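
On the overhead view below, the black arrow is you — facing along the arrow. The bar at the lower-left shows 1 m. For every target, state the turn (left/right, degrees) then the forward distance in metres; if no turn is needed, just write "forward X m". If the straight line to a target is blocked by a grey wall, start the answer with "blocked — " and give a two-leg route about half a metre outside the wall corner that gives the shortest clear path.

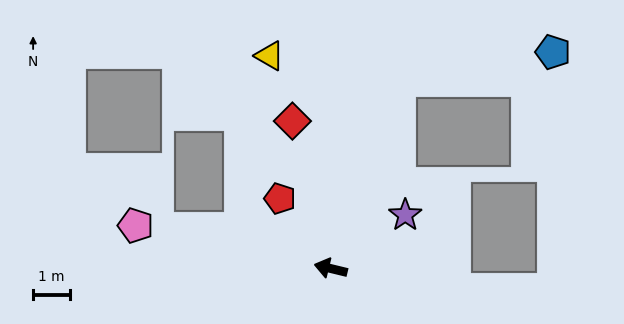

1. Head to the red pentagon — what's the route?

turn right 40°, forward 2.3 m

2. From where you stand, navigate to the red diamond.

turn right 62°, forward 4.1 m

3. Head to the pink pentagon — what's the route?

forward 5.4 m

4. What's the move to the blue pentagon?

blocked — turn right 97°, forward 5.4 m, then turn right 58°, forward 4.2 m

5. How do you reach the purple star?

turn right 131°, forward 2.5 m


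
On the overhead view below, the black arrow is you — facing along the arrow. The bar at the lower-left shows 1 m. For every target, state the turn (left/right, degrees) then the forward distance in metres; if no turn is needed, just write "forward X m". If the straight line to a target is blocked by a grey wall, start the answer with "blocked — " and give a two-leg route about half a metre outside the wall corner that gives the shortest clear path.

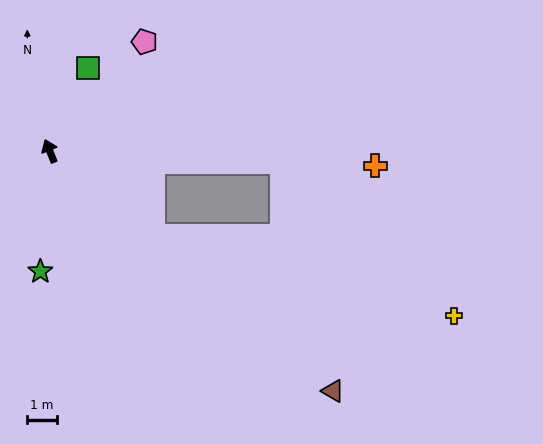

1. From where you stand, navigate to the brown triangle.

turn right 152°, forward 12.7 m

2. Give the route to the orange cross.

turn right 114°, forward 11.1 m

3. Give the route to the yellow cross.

blocked — turn right 151°, forward 4.6 m, then turn left 24°, forward 10.6 m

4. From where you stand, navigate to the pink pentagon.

turn right 63°, forward 4.9 m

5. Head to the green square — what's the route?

turn right 47°, forward 3.1 m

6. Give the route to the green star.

turn left 154°, forward 4.1 m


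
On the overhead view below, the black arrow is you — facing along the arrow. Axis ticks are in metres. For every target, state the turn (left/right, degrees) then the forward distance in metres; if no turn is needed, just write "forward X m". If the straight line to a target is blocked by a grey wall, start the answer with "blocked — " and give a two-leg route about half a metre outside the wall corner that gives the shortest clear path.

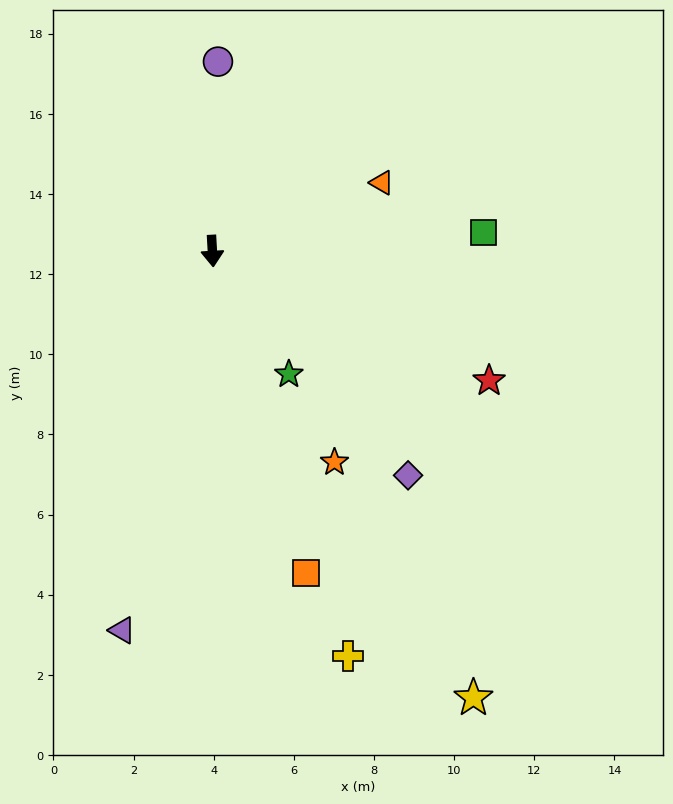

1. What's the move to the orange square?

turn left 13°, forward 8.4 m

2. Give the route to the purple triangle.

turn right 17°, forward 9.7 m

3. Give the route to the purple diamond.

turn left 38°, forward 7.4 m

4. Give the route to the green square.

turn left 91°, forward 6.8 m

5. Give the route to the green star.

turn left 29°, forward 3.6 m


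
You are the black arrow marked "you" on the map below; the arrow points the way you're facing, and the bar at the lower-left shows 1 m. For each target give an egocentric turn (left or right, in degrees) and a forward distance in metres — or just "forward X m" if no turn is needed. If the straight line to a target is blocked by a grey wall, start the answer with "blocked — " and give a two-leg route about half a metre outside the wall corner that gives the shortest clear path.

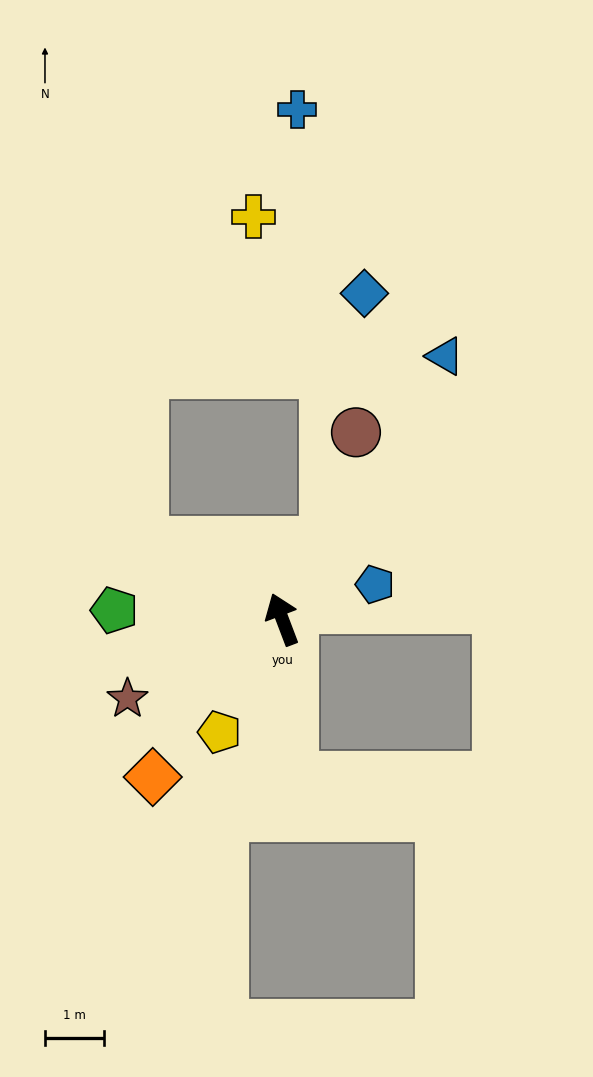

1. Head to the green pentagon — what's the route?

turn left 66°, forward 2.8 m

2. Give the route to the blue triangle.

turn right 53°, forward 5.2 m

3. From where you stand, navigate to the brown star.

turn left 96°, forward 2.9 m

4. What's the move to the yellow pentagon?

turn left 130°, forward 2.2 m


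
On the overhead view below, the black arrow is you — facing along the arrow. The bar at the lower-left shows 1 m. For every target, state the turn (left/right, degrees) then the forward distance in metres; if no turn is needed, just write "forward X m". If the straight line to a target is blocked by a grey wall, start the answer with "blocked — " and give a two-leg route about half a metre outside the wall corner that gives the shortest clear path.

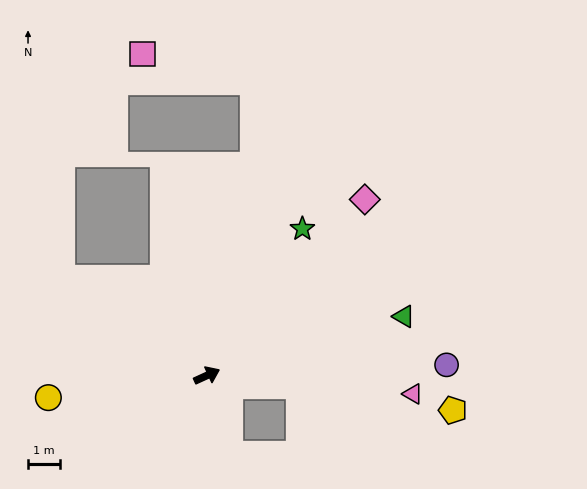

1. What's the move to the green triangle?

turn right 8°, forward 6.5 m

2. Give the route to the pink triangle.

turn right 30°, forward 6.5 m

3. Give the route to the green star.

turn left 32°, forward 5.5 m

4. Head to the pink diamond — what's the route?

turn left 24°, forward 7.5 m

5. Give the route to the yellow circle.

turn left 163°, forward 5.1 m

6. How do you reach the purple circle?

turn right 22°, forward 7.6 m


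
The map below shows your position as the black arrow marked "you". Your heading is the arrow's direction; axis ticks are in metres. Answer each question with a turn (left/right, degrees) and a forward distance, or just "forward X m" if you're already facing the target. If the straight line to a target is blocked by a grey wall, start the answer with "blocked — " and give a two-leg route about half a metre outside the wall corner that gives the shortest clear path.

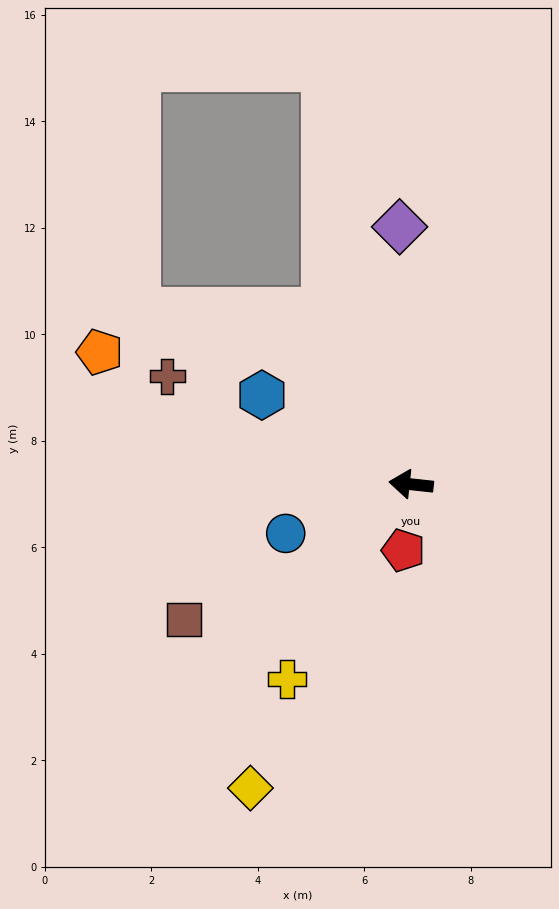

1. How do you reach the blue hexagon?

turn right 25°, forward 3.3 m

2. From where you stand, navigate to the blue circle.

turn left 28°, forward 2.5 m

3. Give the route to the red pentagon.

turn left 90°, forward 1.3 m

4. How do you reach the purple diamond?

turn right 81°, forward 4.8 m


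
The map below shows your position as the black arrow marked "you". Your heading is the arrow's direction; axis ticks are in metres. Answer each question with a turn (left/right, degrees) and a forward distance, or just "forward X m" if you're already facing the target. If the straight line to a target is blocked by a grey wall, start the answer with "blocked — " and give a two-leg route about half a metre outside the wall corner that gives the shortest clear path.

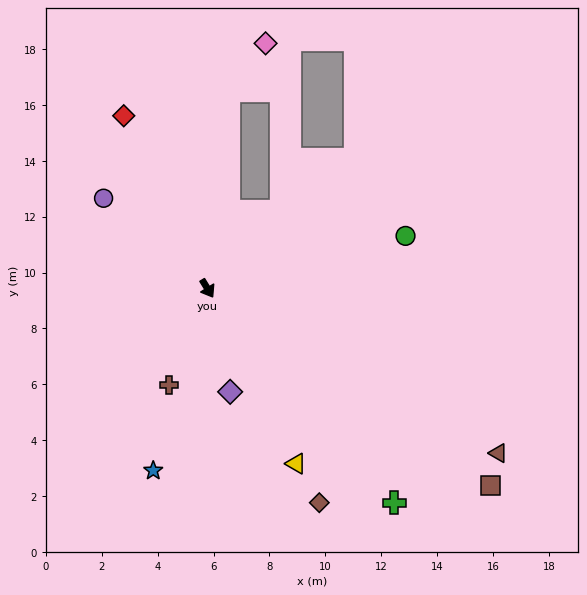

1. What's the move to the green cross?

turn left 10°, forward 10.2 m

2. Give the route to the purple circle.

turn right 163°, forward 4.9 m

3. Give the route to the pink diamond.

blocked — turn left 142°, forward 7.1 m, then turn right 32°, forward 2.1 m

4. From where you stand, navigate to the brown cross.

turn right 53°, forward 3.7 m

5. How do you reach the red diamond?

turn left 174°, forward 6.9 m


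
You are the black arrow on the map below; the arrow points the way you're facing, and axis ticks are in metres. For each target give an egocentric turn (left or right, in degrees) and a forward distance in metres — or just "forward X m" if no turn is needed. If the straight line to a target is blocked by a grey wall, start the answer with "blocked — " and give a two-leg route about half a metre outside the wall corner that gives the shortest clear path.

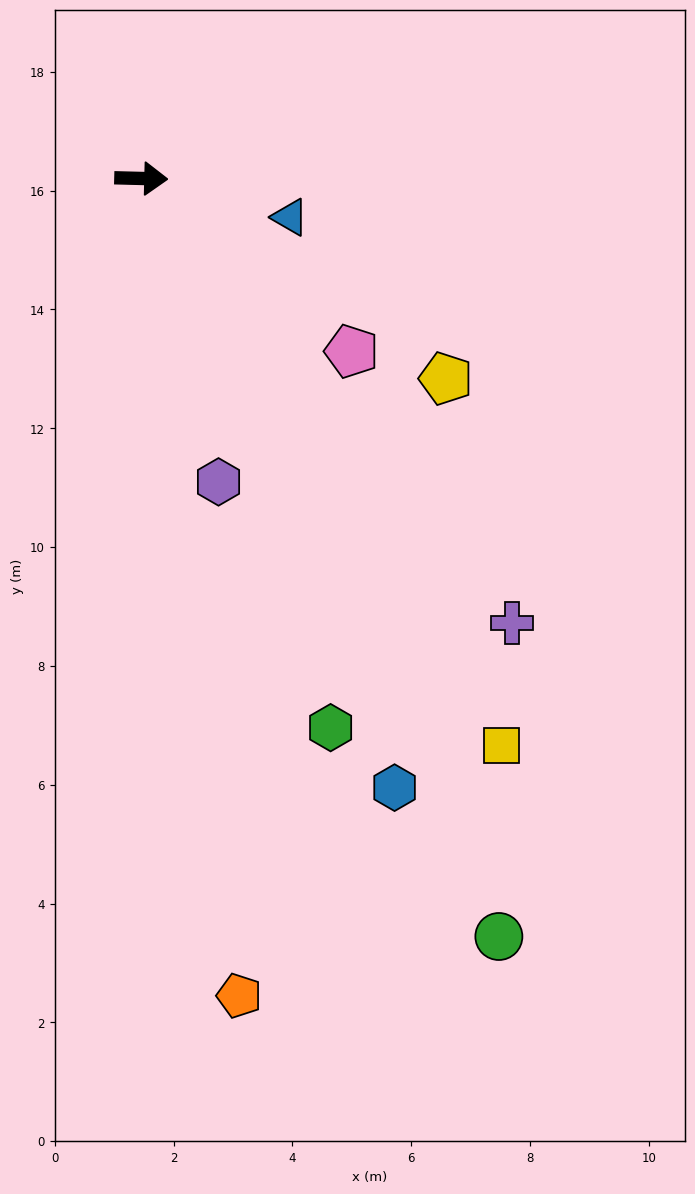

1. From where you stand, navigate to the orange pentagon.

turn right 82°, forward 13.9 m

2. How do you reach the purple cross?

turn right 49°, forward 9.7 m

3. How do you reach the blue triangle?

turn right 13°, forward 2.6 m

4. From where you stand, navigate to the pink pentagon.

turn right 38°, forward 4.6 m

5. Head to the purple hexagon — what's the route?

turn right 74°, forward 5.3 m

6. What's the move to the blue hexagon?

turn right 66°, forward 11.1 m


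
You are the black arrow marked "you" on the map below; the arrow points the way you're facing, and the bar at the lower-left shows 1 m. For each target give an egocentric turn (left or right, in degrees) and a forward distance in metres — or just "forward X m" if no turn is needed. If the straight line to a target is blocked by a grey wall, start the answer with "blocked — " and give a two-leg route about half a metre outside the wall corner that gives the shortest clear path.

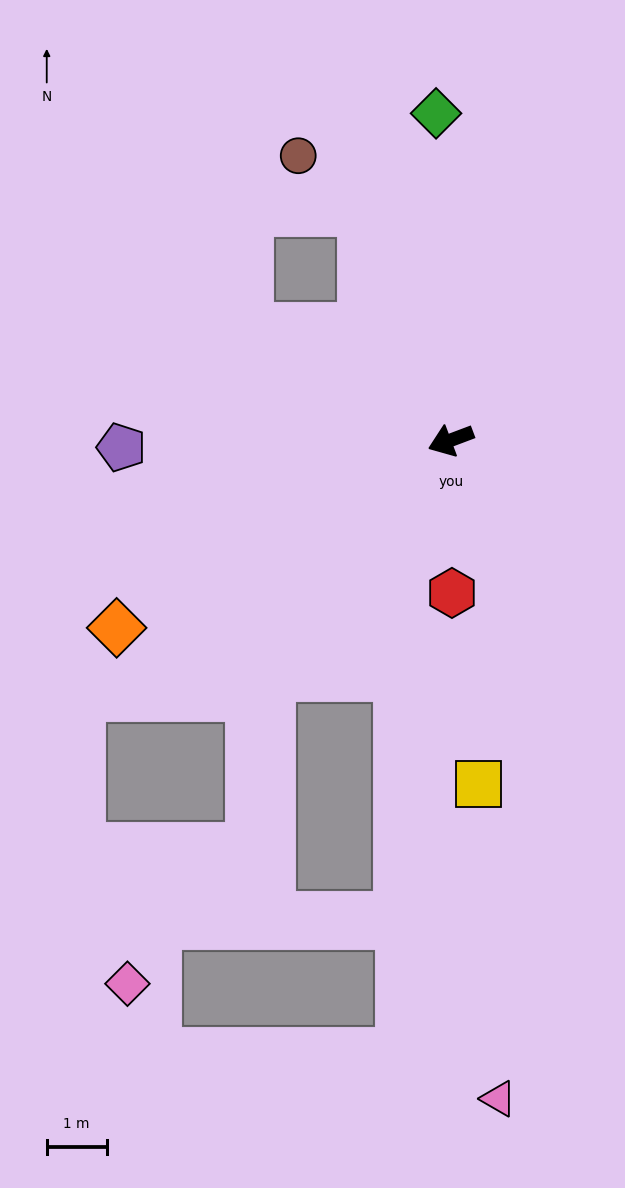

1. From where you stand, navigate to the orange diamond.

turn left 9°, forward 6.4 m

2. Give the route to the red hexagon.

turn left 70°, forward 2.6 m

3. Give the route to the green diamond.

turn right 108°, forward 5.5 m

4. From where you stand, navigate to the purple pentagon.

turn right 19°, forward 5.5 m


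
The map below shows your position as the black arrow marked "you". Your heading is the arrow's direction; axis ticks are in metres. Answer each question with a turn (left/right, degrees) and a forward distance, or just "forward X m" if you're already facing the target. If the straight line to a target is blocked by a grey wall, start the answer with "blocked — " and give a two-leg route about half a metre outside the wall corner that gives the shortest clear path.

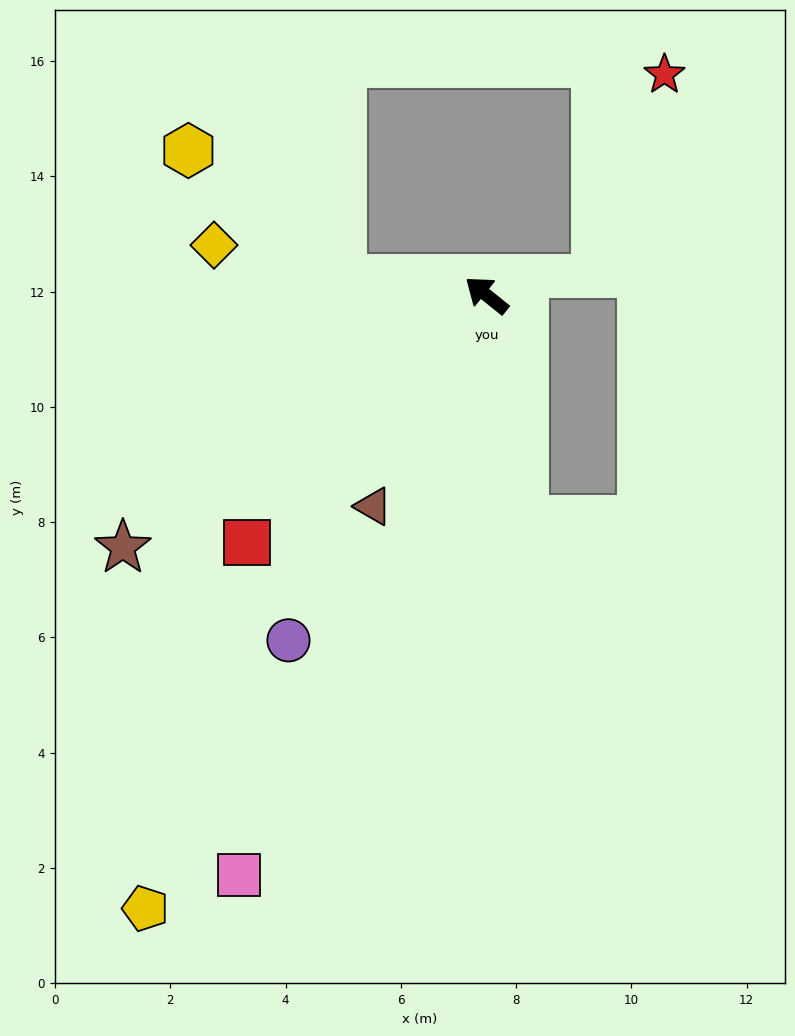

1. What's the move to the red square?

turn left 85°, forward 6.0 m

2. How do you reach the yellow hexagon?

blocked — turn left 32°, forward 2.5 m, then turn right 33°, forward 3.5 m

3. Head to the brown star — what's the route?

turn left 73°, forward 7.7 m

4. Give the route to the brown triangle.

turn left 101°, forward 4.2 m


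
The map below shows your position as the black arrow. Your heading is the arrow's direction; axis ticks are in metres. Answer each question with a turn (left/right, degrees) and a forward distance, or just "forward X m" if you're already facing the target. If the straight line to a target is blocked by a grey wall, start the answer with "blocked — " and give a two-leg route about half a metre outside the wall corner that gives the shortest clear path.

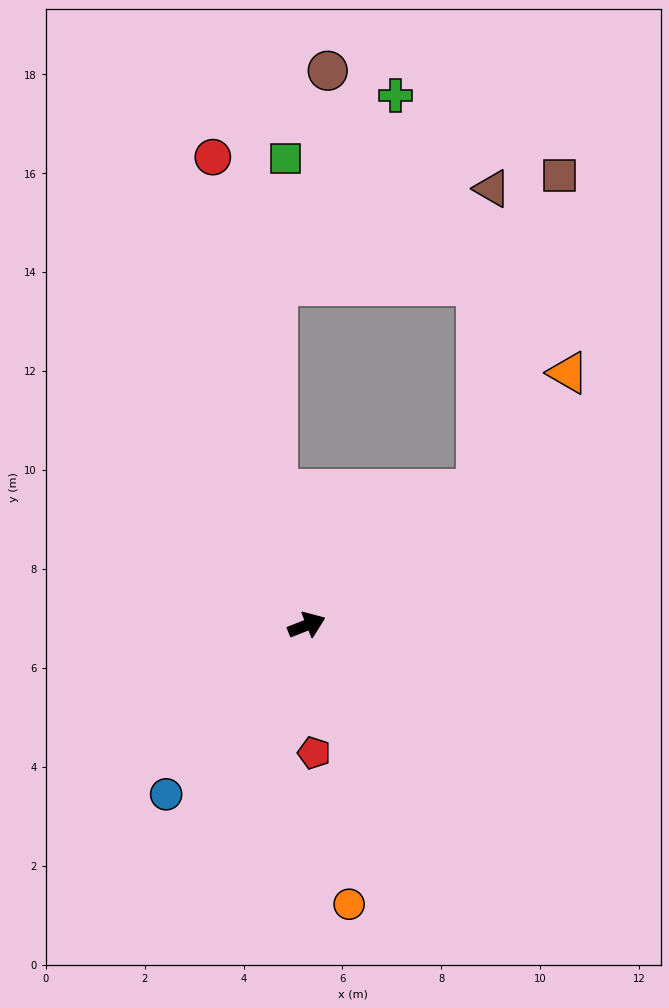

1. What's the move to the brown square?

blocked — turn left 17°, forward 4.4 m, then turn left 37°, forward 6.6 m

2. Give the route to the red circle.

turn left 80°, forward 9.6 m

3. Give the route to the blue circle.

turn right 151°, forward 4.4 m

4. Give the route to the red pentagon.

turn right 108°, forward 2.6 m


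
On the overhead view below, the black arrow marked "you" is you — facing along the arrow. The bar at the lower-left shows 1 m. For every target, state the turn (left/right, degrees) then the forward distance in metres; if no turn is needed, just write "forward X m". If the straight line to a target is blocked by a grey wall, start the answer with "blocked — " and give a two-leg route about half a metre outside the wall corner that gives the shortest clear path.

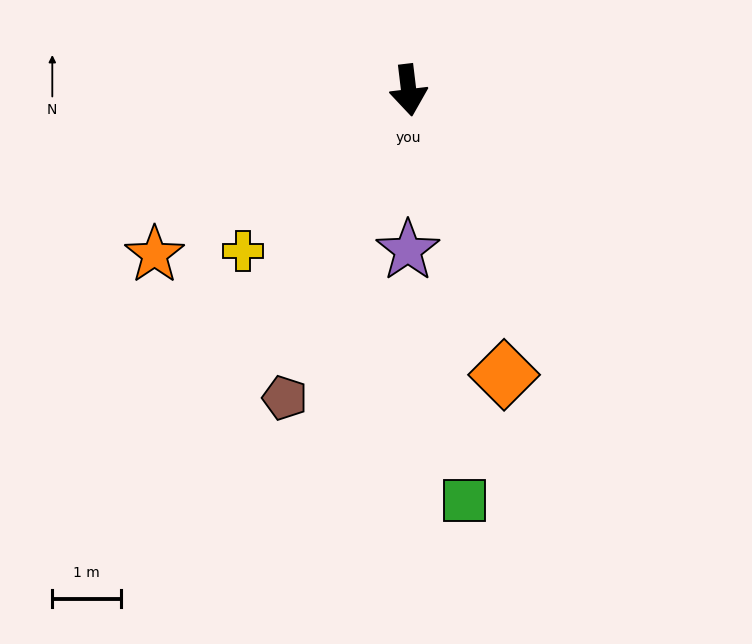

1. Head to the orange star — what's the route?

turn right 64°, forward 4.4 m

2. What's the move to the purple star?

turn right 7°, forward 2.3 m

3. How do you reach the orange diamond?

turn left 12°, forward 4.4 m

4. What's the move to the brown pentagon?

turn right 29°, forward 4.8 m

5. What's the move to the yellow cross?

turn right 53°, forward 3.4 m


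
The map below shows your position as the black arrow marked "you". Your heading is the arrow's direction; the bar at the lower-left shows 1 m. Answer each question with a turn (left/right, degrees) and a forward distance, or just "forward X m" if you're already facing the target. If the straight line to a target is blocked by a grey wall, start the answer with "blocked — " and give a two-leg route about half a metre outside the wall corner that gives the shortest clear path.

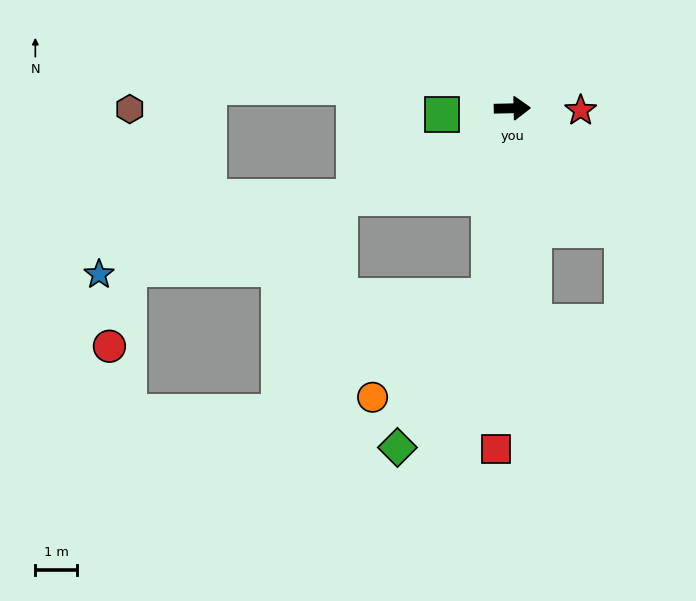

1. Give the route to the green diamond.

blocked — turn right 99°, forward 4.5 m, then turn right 23°, forward 4.2 m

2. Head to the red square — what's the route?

turn right 94°, forward 8.2 m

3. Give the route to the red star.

turn right 3°, forward 1.6 m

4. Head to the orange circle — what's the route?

blocked — turn right 99°, forward 4.5 m, then turn right 41°, forward 3.7 m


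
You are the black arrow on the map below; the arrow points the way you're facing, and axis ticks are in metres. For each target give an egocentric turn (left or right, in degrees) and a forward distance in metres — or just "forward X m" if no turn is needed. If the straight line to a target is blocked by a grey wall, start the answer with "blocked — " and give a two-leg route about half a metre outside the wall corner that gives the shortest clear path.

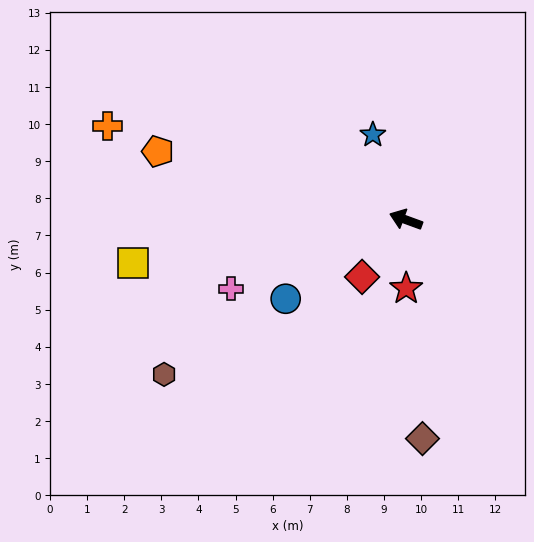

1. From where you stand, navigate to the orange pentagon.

turn left 5°, forward 6.9 m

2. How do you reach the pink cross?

turn left 42°, forward 5.1 m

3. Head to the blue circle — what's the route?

turn left 53°, forward 3.9 m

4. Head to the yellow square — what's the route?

turn left 29°, forward 7.4 m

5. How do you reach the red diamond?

turn left 73°, forward 1.9 m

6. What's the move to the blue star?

turn right 49°, forward 2.5 m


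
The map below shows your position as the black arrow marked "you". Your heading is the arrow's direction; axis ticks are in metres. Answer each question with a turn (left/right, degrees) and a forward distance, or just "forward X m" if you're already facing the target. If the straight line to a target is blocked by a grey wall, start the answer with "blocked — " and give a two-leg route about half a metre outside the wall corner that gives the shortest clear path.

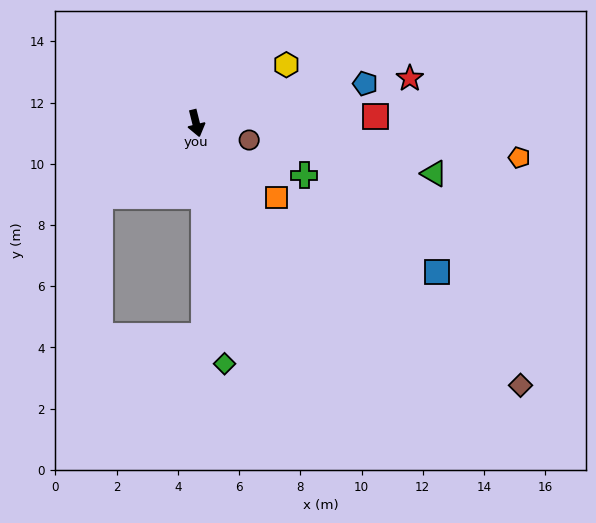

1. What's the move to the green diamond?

turn right 7°, forward 7.9 m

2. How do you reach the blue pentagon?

turn left 89°, forward 5.7 m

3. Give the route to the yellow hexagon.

turn left 109°, forward 3.5 m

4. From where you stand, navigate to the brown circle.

turn left 59°, forward 1.8 m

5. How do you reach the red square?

turn left 78°, forward 5.9 m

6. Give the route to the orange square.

turn left 33°, forward 3.6 m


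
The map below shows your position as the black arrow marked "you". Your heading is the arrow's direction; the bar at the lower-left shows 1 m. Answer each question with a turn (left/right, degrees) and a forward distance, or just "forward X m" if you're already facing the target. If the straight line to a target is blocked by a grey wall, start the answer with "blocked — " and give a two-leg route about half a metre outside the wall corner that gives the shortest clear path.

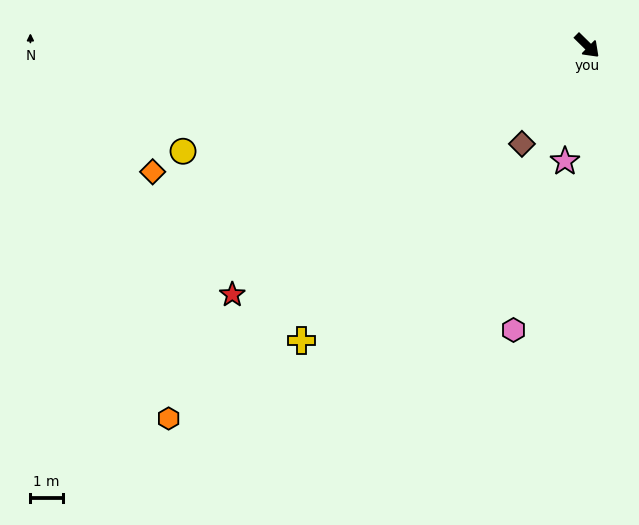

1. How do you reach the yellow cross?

turn right 90°, forward 12.6 m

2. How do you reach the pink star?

turn right 56°, forward 3.6 m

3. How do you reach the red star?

turn right 100°, forward 13.3 m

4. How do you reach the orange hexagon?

turn right 94°, forward 17.2 m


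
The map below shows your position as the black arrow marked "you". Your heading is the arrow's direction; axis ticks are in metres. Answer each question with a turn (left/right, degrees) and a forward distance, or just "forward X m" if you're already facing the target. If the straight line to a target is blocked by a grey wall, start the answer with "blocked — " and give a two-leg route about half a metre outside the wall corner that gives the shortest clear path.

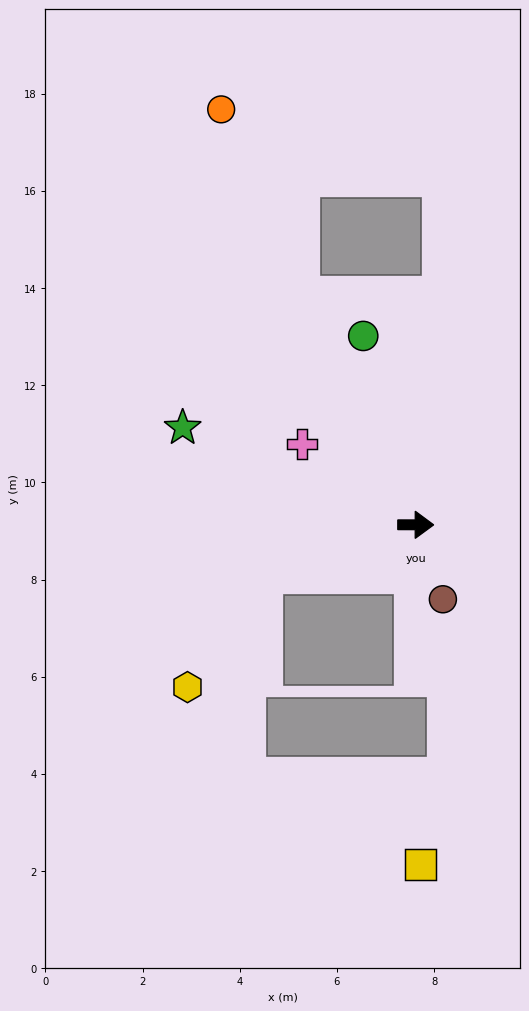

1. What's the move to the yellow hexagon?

blocked — turn right 162°, forward 3.3 m, then turn left 39°, forward 2.8 m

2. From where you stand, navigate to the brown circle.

turn right 70°, forward 1.6 m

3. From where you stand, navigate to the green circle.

turn left 106°, forward 4.0 m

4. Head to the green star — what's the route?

turn left 158°, forward 5.2 m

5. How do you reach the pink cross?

turn left 145°, forward 2.9 m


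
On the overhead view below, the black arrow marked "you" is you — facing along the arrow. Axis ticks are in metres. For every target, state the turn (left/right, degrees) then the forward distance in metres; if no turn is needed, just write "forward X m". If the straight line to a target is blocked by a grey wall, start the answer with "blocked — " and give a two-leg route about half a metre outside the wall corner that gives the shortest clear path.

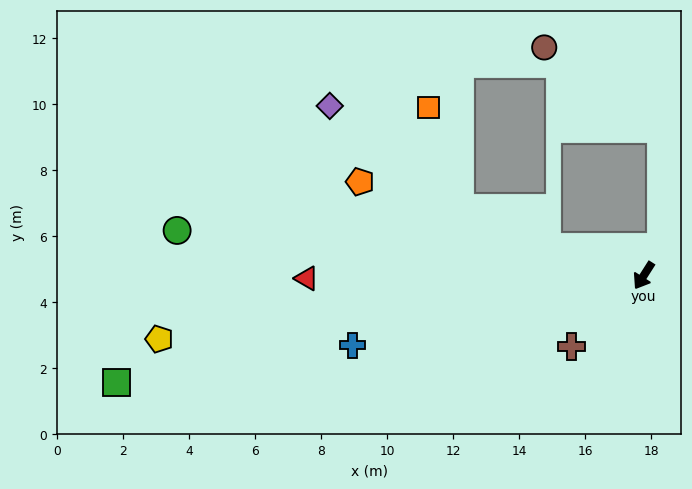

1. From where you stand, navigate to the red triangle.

turn right 57°, forward 10.2 m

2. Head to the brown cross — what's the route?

turn right 13°, forward 3.1 m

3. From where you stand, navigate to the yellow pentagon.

turn right 50°, forward 14.8 m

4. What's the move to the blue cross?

turn right 44°, forward 9.1 m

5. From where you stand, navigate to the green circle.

turn right 63°, forward 14.2 m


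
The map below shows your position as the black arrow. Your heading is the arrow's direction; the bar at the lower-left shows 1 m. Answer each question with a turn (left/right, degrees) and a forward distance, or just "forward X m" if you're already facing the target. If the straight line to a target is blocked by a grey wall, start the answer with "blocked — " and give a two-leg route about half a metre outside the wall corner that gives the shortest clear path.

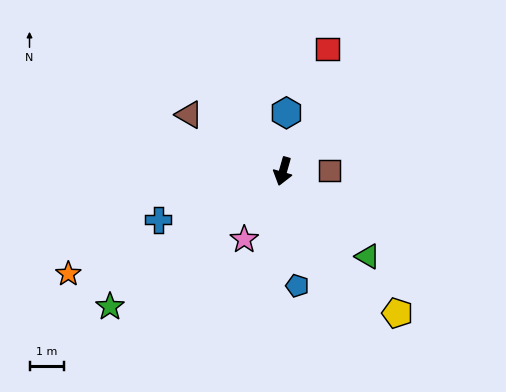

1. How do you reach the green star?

turn right 36°, forward 6.4 m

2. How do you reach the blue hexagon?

turn right 168°, forward 1.7 m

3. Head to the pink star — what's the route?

turn right 14°, forward 2.3 m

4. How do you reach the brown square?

turn left 107°, forward 1.4 m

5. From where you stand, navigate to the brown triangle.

turn right 105°, forward 3.2 m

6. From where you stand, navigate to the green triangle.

turn left 61°, forward 3.5 m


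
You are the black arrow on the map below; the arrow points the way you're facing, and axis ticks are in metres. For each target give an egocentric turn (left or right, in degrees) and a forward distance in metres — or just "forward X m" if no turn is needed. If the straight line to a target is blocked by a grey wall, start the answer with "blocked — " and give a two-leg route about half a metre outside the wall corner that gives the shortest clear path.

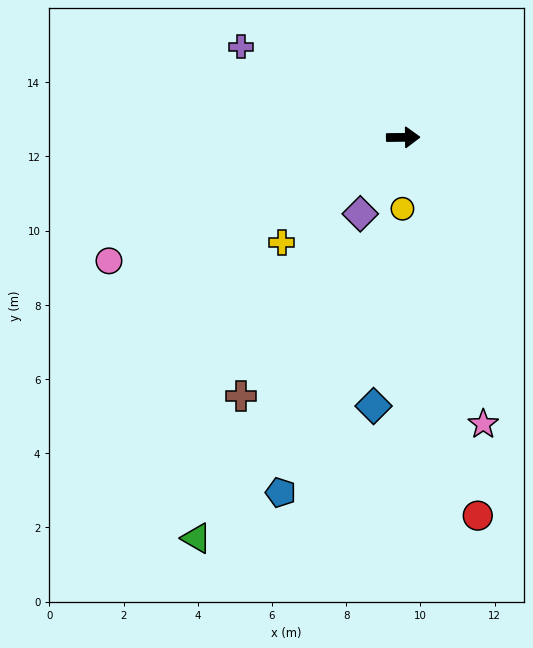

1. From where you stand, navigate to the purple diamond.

turn right 120°, forward 2.4 m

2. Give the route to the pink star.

turn right 75°, forward 8.0 m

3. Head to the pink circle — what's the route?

turn right 158°, forward 8.6 m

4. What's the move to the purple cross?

turn left 150°, forward 5.0 m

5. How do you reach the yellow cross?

turn right 140°, forward 4.3 m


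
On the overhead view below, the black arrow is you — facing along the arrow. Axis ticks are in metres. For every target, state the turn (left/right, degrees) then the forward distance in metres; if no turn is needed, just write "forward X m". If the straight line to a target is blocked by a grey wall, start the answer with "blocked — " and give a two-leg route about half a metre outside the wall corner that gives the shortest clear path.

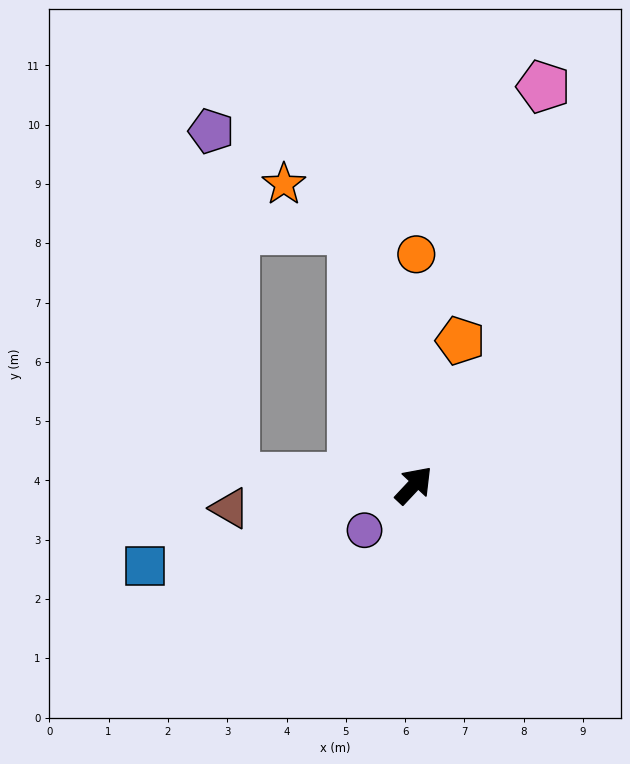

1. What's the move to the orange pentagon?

turn left 25°, forward 2.6 m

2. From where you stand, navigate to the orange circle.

turn left 42°, forward 3.9 m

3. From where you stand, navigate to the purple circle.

turn left 176°, forward 1.1 m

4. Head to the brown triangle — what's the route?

turn left 140°, forward 3.1 m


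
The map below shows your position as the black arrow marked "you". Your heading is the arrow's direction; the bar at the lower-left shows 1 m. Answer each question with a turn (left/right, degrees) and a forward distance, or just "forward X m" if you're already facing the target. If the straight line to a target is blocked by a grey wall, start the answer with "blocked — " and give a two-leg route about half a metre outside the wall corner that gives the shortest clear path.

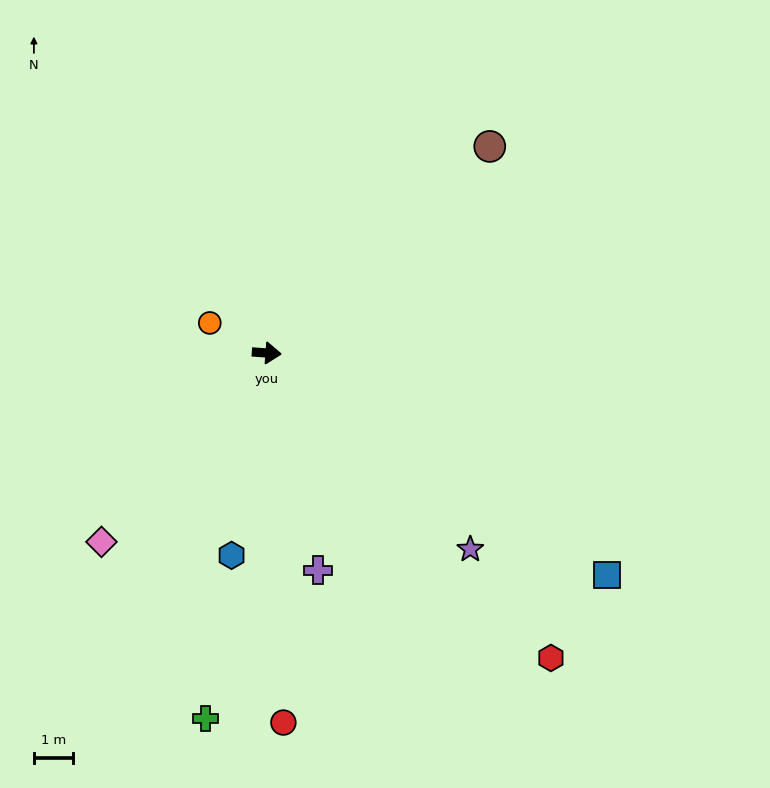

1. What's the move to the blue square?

turn right 29°, forward 10.4 m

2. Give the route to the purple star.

turn right 40°, forward 7.2 m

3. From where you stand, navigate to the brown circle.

turn left 47°, forward 7.8 m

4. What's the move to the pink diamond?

turn right 127°, forward 6.4 m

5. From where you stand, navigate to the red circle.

turn right 83°, forward 9.5 m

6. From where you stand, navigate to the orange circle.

turn left 156°, forward 1.6 m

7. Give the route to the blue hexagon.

turn right 96°, forward 5.3 m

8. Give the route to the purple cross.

turn right 73°, forward 5.7 m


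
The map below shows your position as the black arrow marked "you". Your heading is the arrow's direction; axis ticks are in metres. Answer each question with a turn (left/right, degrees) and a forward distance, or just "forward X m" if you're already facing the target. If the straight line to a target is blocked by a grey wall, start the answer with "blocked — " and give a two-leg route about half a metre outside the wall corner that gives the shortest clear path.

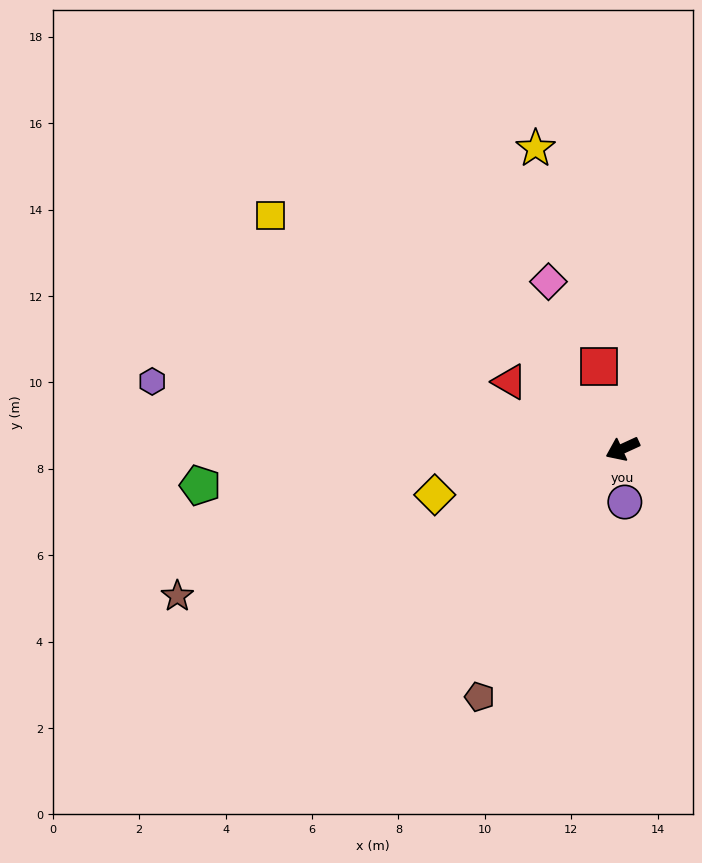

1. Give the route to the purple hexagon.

turn right 33°, forward 11.0 m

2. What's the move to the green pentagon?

turn right 20°, forward 9.8 m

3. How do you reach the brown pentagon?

turn left 35°, forward 6.6 m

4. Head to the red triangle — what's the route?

turn right 55°, forward 3.0 m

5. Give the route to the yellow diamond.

turn right 11°, forward 4.5 m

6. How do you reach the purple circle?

turn left 68°, forward 1.2 m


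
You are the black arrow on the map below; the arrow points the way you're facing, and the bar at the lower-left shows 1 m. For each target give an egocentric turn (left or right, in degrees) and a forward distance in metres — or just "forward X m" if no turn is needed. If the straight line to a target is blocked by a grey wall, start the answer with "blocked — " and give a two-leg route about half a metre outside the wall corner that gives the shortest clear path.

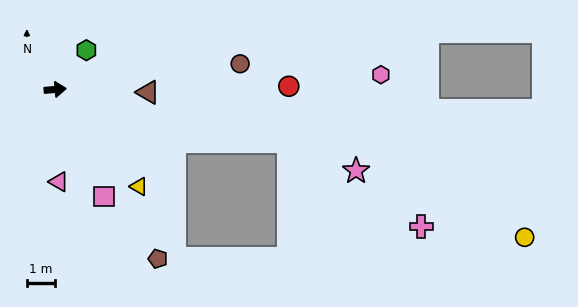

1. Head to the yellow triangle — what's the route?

turn right 54°, forward 4.5 m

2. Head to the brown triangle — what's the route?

turn right 7°, forward 3.3 m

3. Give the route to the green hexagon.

turn left 47°, forward 1.8 m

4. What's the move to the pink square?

turn right 70°, forward 4.1 m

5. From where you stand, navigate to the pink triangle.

turn right 93°, forward 3.2 m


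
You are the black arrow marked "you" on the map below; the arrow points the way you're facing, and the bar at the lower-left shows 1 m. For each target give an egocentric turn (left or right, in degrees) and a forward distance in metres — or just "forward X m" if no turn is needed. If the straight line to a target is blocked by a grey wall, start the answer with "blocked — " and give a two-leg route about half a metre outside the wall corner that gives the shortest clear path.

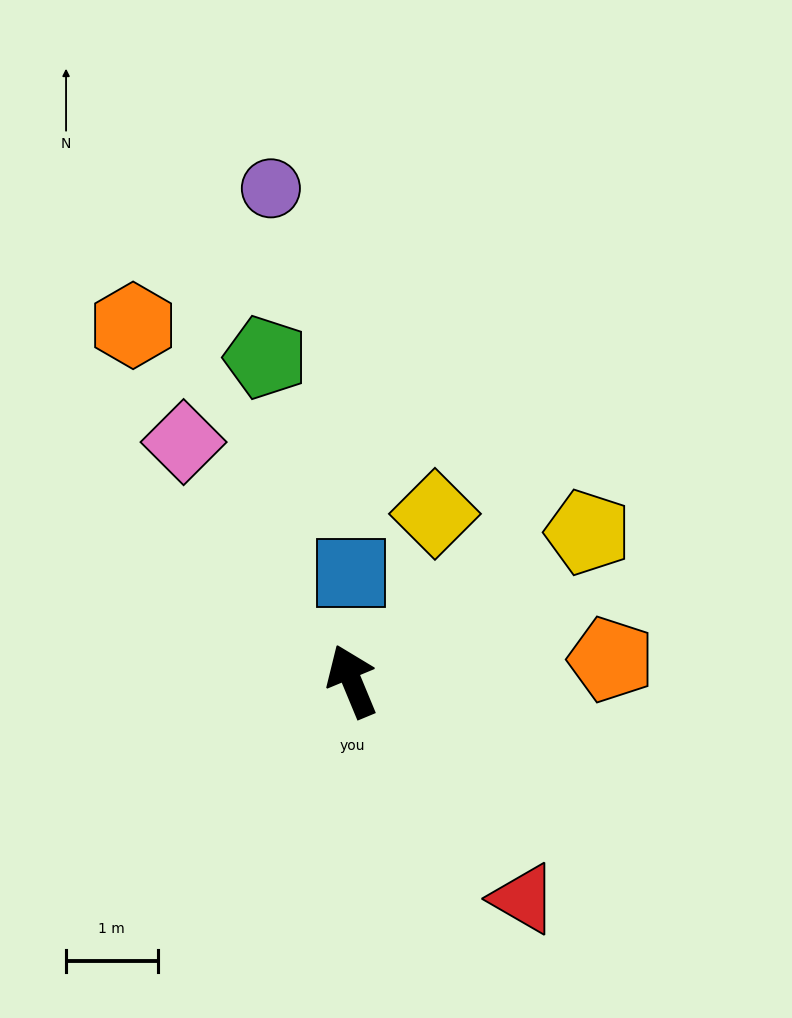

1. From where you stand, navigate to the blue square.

turn right 22°, forward 1.2 m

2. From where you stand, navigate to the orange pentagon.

turn right 108°, forward 2.8 m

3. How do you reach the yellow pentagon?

turn right 80°, forward 3.0 m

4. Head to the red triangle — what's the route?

turn right 164°, forward 3.0 m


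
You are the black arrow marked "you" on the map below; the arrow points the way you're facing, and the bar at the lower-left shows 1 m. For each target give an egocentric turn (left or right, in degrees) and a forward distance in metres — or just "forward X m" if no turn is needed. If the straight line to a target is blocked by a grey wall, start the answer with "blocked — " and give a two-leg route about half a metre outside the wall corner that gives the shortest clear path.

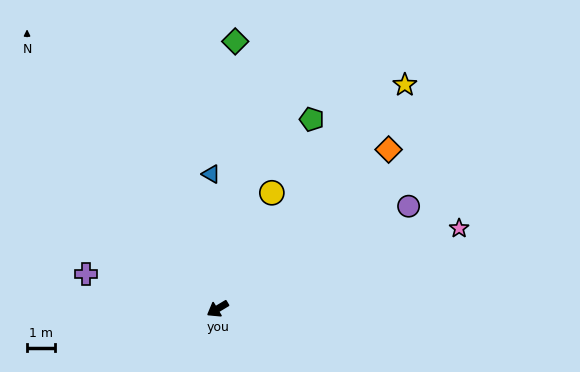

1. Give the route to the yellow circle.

turn right 146°, forward 4.5 m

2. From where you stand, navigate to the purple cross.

turn right 46°, forward 4.8 m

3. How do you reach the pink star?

turn left 167°, forward 8.9 m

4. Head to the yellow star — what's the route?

turn right 161°, forward 10.3 m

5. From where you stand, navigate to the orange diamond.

turn right 168°, forward 8.2 m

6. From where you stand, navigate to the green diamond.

turn right 125°, forward 9.4 m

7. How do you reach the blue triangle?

turn right 118°, forward 4.7 m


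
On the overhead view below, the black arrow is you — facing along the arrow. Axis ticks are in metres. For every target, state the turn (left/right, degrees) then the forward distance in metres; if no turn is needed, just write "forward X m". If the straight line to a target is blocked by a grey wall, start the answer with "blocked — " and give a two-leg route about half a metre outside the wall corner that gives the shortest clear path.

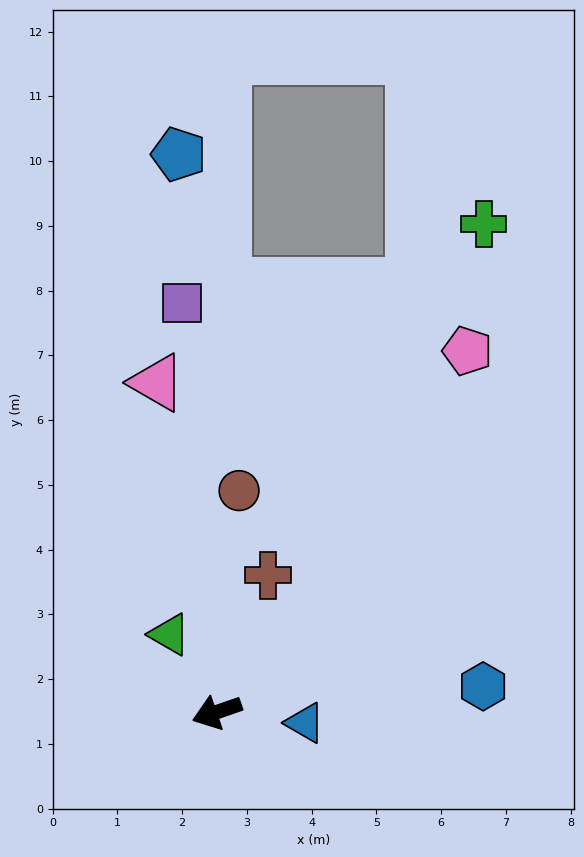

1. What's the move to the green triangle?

turn right 78°, forward 1.4 m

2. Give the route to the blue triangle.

turn left 154°, forward 1.4 m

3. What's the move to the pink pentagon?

turn right 144°, forward 6.8 m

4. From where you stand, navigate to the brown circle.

turn right 115°, forward 3.4 m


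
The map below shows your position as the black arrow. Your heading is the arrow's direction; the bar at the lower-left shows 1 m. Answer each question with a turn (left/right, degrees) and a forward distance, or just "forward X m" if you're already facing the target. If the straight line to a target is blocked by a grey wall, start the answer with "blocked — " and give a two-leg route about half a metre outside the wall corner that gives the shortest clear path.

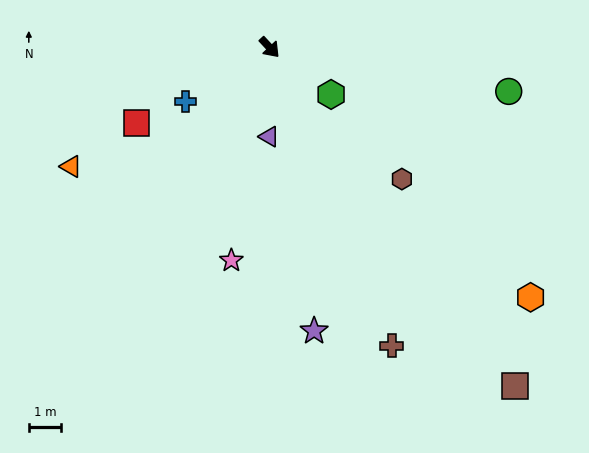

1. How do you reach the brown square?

turn right 7°, forward 12.9 m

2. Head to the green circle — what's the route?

turn left 37°, forward 7.5 m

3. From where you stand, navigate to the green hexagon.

turn left 10°, forward 2.4 m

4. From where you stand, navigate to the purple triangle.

turn right 43°, forward 2.7 m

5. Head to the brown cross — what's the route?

turn right 21°, forward 9.9 m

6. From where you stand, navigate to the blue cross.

turn right 100°, forward 3.1 m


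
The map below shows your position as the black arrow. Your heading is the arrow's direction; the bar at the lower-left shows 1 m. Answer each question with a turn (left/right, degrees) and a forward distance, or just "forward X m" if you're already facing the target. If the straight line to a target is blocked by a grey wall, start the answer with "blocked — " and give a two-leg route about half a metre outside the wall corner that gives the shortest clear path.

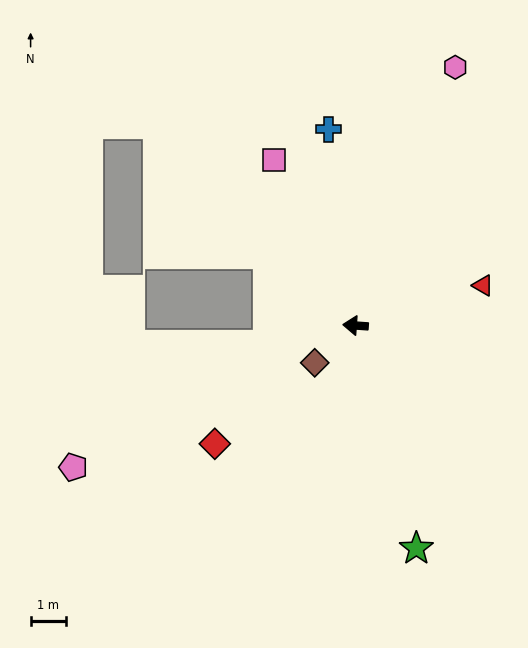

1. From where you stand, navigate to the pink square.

turn right 60°, forward 5.2 m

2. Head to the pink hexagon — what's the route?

turn right 107°, forward 7.8 m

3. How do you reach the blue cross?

turn right 78°, forward 5.6 m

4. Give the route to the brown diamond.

turn left 46°, forward 1.5 m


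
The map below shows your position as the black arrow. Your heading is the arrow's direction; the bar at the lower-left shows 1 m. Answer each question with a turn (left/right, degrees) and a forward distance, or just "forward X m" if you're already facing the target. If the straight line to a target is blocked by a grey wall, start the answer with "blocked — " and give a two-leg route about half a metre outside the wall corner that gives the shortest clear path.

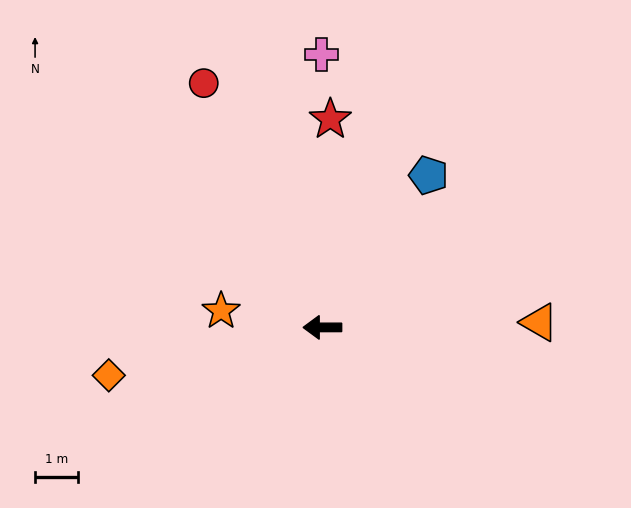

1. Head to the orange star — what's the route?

turn right 9°, forward 2.4 m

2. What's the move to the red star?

turn right 92°, forward 4.9 m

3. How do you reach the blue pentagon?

turn right 125°, forward 4.4 m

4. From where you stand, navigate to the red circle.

turn right 64°, forward 6.4 m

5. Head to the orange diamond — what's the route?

turn left 13°, forward 5.2 m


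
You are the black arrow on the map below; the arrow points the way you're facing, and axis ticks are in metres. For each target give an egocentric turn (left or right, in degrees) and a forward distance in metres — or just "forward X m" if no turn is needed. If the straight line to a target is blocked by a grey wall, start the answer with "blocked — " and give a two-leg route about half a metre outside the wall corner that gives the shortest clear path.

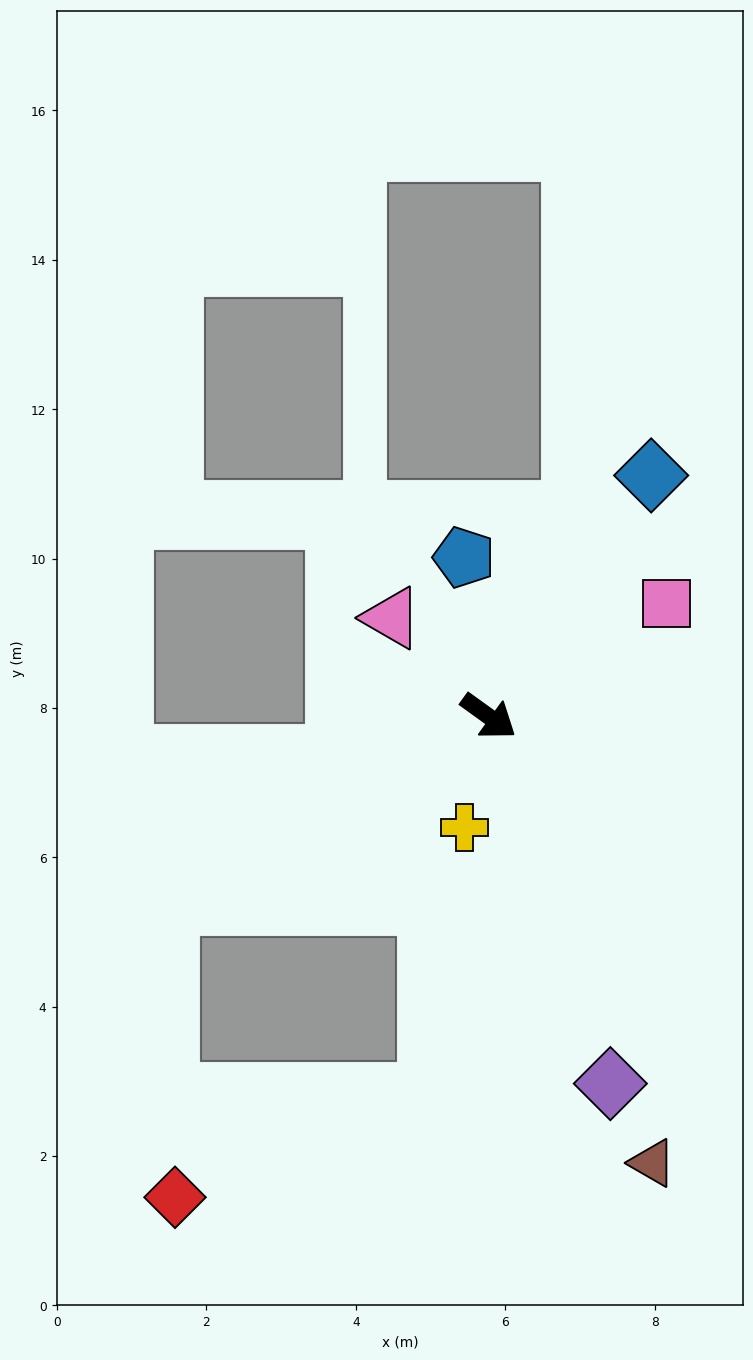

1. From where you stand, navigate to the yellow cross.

turn right 66°, forward 1.5 m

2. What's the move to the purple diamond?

turn right 36°, forward 5.2 m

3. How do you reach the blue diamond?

turn left 92°, forward 3.9 m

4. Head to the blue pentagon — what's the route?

turn left 135°, forward 2.2 m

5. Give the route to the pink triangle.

turn left 170°, forward 1.9 m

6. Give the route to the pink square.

turn left 68°, forward 2.8 m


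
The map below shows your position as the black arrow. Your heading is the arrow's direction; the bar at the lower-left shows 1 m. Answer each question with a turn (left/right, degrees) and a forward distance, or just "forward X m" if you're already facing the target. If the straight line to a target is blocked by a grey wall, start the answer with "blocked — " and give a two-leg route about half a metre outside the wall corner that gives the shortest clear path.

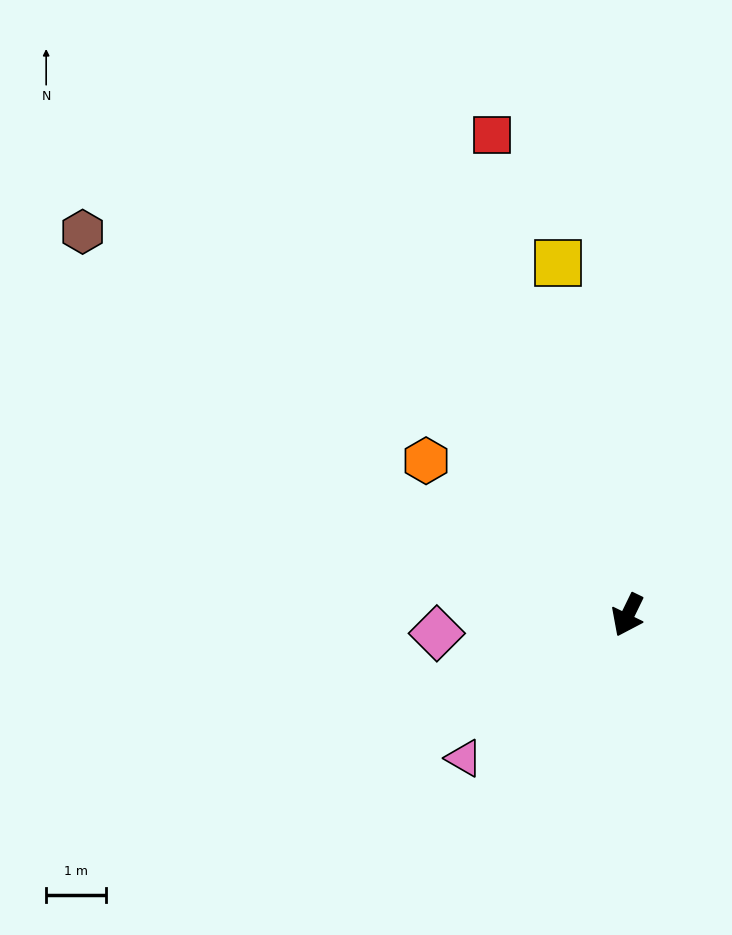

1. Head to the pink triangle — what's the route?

turn right 23°, forward 3.6 m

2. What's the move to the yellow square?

turn right 143°, forward 6.0 m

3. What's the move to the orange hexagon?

turn right 102°, forward 4.2 m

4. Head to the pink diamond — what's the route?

turn right 59°, forward 3.2 m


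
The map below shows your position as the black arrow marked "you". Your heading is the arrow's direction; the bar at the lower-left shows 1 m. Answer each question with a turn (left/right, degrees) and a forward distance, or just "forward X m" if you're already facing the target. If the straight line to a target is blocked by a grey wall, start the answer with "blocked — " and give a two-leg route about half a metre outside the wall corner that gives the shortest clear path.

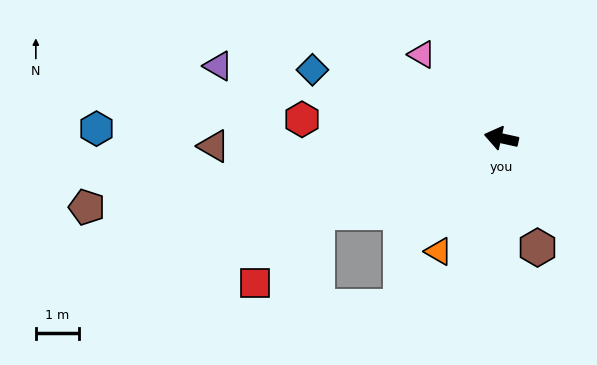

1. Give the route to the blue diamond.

turn right 8°, forward 4.7 m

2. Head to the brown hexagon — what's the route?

turn left 121°, forward 2.7 m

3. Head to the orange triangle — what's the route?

turn left 73°, forward 3.0 m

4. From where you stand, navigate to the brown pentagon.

turn left 22°, forward 9.8 m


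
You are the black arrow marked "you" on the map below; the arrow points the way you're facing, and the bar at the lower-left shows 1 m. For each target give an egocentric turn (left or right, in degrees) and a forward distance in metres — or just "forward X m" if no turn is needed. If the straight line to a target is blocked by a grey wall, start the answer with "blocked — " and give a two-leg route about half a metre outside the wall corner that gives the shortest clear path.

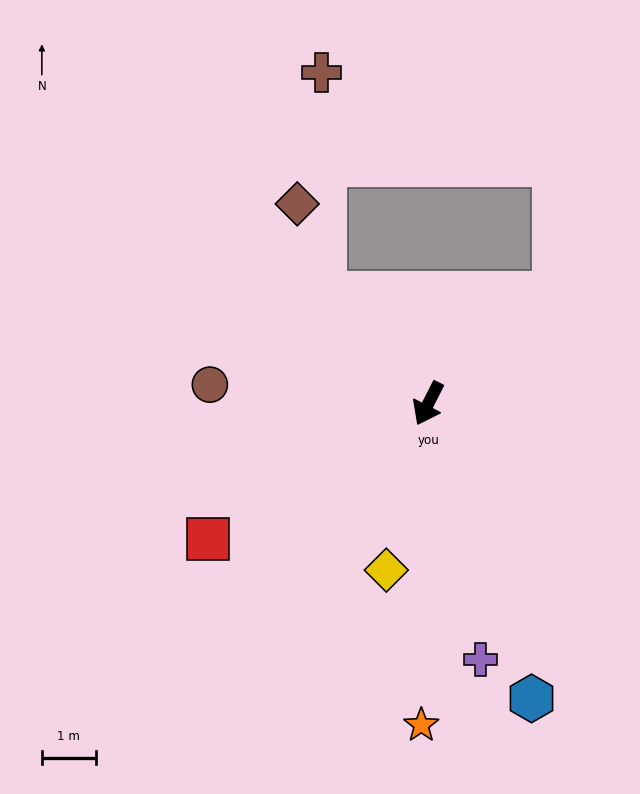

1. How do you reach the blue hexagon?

turn left 46°, forward 5.8 m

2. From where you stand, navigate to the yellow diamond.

turn left 13°, forward 3.2 m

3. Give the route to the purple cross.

turn left 39°, forward 4.8 m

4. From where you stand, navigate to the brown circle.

turn right 68°, forward 4.1 m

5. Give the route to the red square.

turn right 31°, forward 4.8 m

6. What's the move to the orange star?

turn left 26°, forward 6.0 m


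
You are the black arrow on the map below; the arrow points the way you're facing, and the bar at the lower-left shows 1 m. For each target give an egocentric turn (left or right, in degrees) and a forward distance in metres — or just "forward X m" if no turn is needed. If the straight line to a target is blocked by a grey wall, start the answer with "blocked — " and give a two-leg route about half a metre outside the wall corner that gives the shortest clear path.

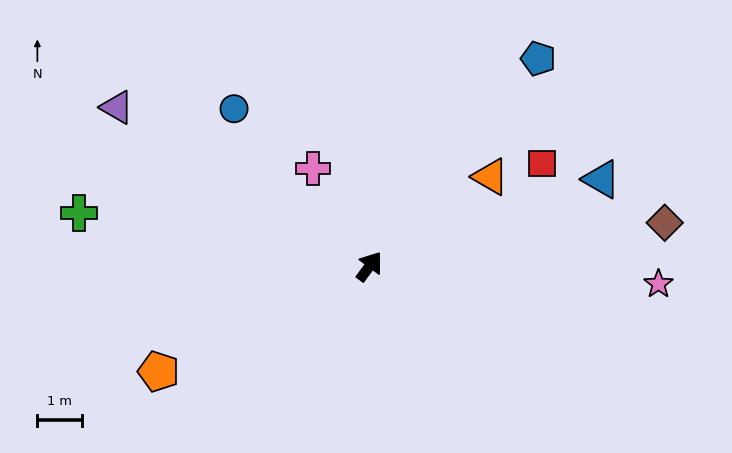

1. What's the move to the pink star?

turn right 57°, forward 6.4 m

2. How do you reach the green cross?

turn left 116°, forward 6.6 m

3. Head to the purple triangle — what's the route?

turn left 94°, forward 6.6 m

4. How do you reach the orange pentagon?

turn left 153°, forward 5.2 m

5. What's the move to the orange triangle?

turn right 17°, forward 3.3 m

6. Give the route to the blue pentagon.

turn right 3°, forward 5.9 m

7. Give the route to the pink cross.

turn left 66°, forward 2.5 m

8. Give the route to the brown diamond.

turn right 45°, forward 6.6 m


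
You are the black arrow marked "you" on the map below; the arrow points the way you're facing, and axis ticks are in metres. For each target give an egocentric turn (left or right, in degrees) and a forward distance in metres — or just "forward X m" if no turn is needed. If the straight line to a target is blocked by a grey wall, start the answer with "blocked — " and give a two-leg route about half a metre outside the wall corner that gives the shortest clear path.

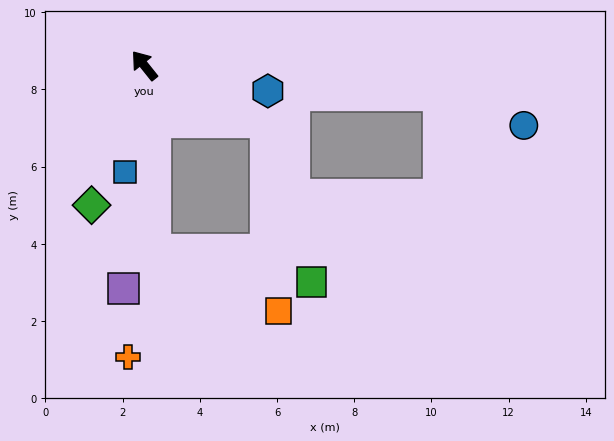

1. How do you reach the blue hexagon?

turn right 140°, forward 3.3 m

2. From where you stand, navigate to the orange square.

blocked — turn right 154°, forward 3.5 m, then turn right 61°, forward 4.9 m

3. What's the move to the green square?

blocked — turn right 154°, forward 3.5 m, then turn right 49°, forward 4.3 m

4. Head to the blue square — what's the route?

turn left 131°, forward 2.8 m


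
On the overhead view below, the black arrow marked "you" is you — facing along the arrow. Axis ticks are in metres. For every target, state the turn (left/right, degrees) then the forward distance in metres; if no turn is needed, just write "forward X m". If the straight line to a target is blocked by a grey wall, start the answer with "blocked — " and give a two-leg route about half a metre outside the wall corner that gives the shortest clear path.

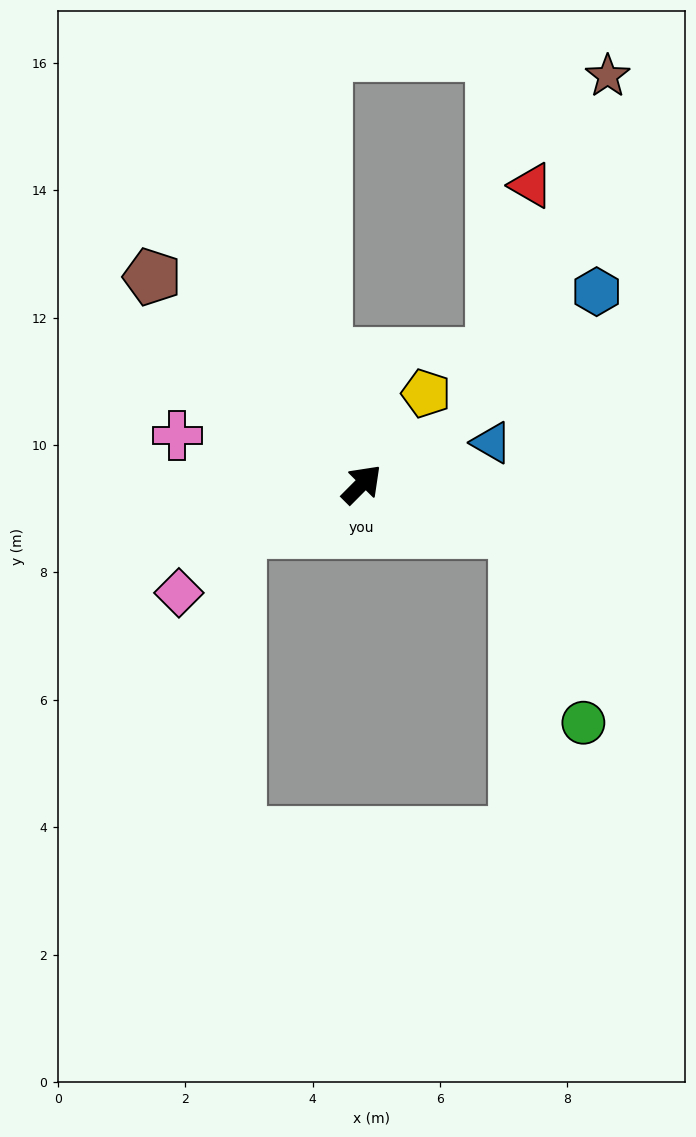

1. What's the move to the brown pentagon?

turn left 90°, forward 4.6 m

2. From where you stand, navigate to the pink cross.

turn left 120°, forward 3.0 m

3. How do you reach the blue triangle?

turn right 27°, forward 2.1 m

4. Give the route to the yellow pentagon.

turn left 10°, forward 1.7 m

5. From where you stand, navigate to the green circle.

blocked — turn right 62°, forward 2.5 m, then turn right 54°, forward 3.2 m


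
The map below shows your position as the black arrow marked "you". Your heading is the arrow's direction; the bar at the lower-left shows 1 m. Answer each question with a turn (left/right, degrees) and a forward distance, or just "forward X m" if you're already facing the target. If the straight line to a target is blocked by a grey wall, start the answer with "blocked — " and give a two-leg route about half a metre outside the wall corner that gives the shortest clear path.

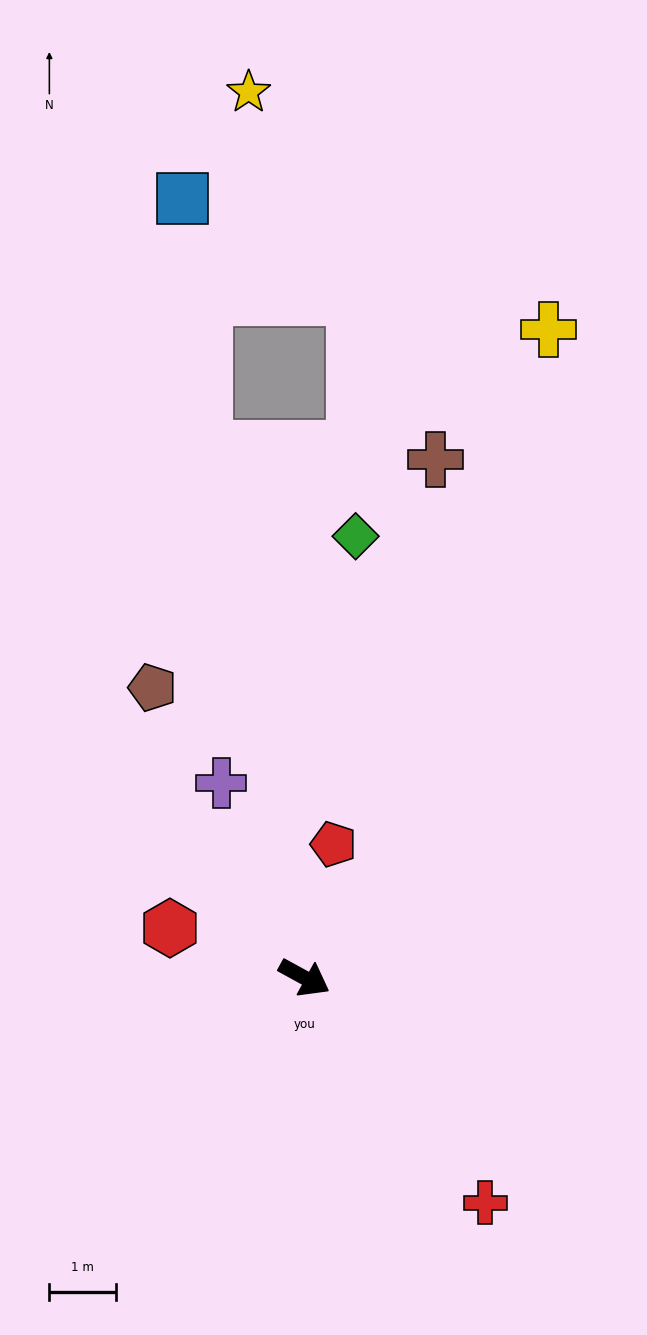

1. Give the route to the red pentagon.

turn left 106°, forward 2.1 m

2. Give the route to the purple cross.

turn left 142°, forward 3.2 m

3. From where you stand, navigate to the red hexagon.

turn right 172°, forward 2.2 m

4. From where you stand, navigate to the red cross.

turn right 23°, forward 4.3 m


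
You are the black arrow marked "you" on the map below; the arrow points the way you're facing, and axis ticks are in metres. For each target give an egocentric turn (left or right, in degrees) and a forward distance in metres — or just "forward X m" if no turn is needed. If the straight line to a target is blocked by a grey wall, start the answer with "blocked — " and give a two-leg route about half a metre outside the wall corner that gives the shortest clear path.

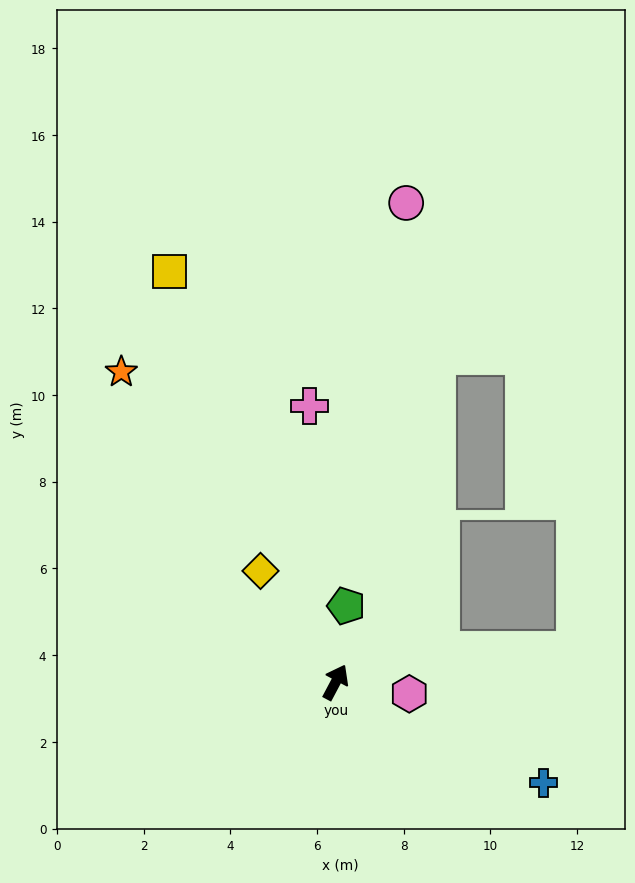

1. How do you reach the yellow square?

turn left 50°, forward 10.2 m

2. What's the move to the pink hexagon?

turn right 71°, forward 1.7 m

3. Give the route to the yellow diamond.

turn left 62°, forward 3.1 m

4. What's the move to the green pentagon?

turn left 20°, forward 1.8 m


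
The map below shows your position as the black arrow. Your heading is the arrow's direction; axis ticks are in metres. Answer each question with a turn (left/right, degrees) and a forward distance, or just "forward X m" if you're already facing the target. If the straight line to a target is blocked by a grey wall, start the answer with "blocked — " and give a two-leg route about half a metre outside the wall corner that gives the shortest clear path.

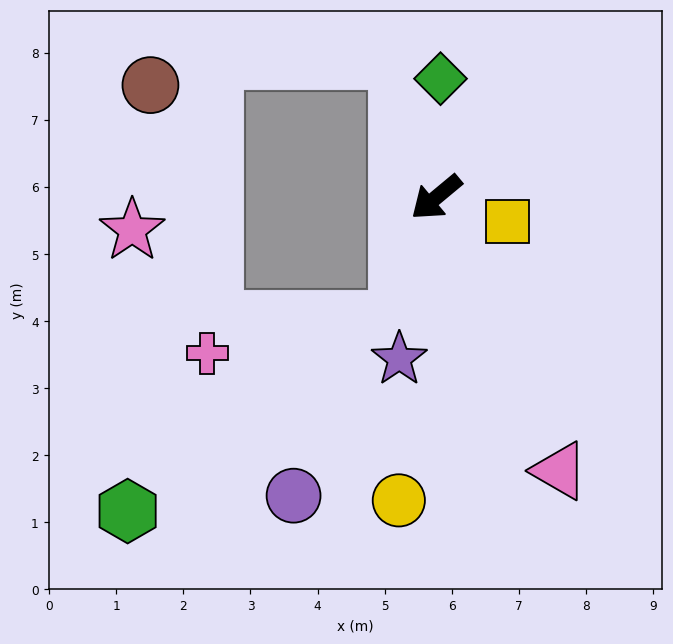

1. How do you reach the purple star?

turn left 37°, forward 2.5 m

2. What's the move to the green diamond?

turn right 132°, forward 1.8 m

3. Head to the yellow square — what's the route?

turn left 122°, forward 1.1 m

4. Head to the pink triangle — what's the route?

turn left 75°, forward 4.5 m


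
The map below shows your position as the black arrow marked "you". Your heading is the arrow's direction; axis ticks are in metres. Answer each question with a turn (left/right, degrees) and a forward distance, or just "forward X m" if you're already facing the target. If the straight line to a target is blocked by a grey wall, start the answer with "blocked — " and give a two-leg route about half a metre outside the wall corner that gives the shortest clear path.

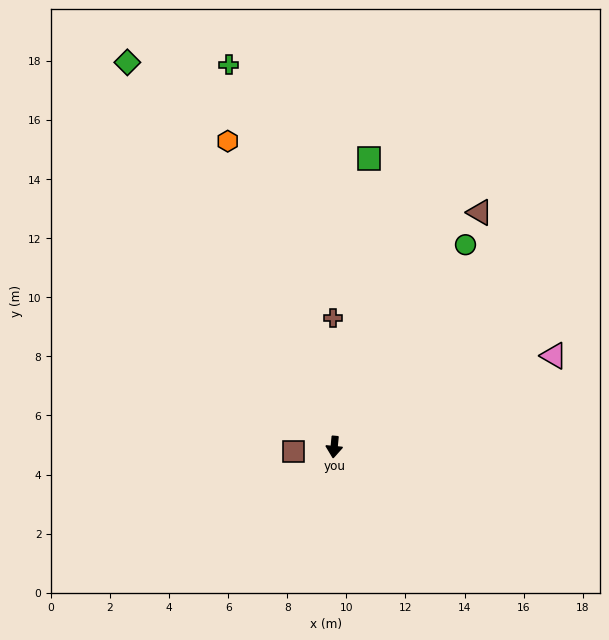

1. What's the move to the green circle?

turn left 152°, forward 8.2 m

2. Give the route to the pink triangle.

turn left 118°, forward 8.0 m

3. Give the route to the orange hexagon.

turn right 155°, forward 11.0 m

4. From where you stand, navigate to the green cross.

turn right 159°, forward 13.4 m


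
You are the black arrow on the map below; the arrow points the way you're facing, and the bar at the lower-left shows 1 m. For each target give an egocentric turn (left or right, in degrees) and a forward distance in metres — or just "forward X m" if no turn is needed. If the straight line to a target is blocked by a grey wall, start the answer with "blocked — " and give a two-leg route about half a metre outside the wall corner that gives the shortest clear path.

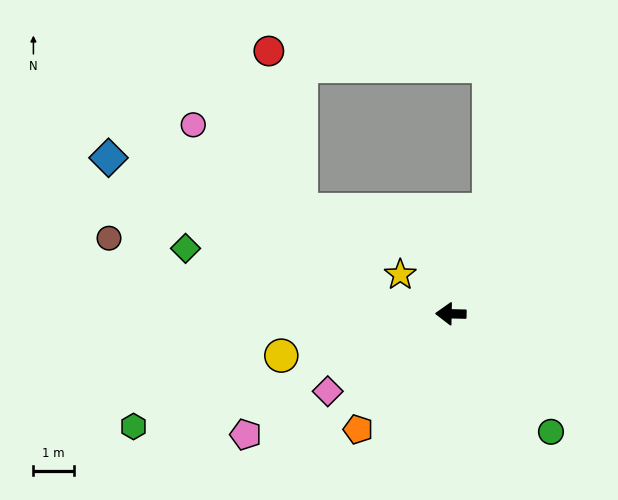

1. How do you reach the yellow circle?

turn left 15°, forward 4.3 m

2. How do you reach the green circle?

turn left 131°, forward 3.9 m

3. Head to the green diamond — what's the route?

turn right 13°, forward 6.8 m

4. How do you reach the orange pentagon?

turn left 52°, forward 3.7 m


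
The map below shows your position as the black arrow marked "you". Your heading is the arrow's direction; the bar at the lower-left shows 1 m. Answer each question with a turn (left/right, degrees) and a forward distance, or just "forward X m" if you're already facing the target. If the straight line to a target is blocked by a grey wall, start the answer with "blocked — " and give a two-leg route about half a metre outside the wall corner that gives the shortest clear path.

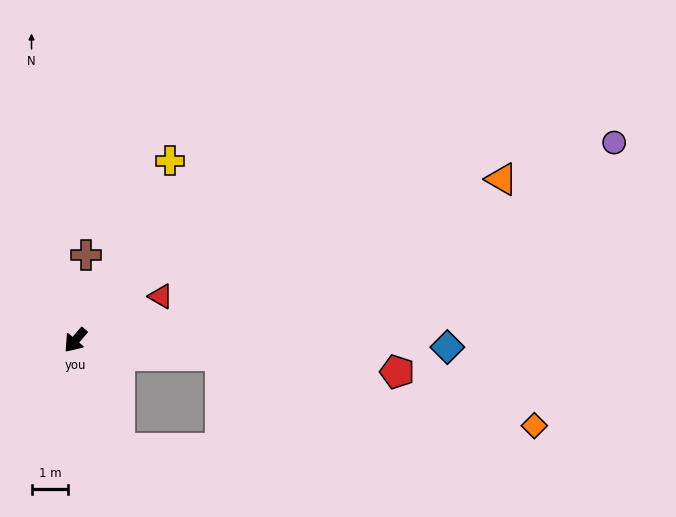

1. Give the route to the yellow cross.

turn right 167°, forward 5.5 m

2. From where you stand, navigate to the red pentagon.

turn left 125°, forward 8.7 m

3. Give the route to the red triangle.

turn left 158°, forward 2.6 m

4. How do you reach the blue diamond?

turn left 130°, forward 10.1 m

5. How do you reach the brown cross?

turn right 146°, forward 2.3 m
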